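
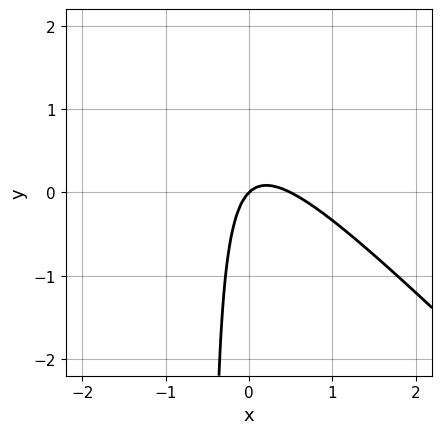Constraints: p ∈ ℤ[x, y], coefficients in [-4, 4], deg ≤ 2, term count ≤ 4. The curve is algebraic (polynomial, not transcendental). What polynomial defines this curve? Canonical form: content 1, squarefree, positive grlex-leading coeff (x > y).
2*x^2 + 2*x*y - x + y

Degree: no degree-1 curve has this shape, so deg p = 2.
Against the integer gridlines: it meets the x-axis at x = 0 (among the integer gridlines); it crosses the y-axis at the gridline y = 0.
These observations pin down the coefficients.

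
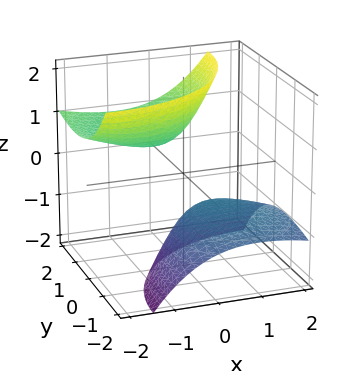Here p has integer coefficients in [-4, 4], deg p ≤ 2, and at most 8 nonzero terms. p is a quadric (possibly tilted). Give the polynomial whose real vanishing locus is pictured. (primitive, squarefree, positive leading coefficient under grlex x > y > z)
1. I count 2 distinct pieces. Treating them together as one polynomial.
2. The degree is 2 — no degree-1 surface has this shape.
3. Observable constraints: no y-intercept at any integer in the box; the surface avoids every integer x-axis point in the box; among the integer gridlines, it crosses the z-axis at z ∈ {-1, 1}.
4. These observations pin down the coefficients.

x^2 + 2*x*z + y^2 - 2*y*z - z^2 + 1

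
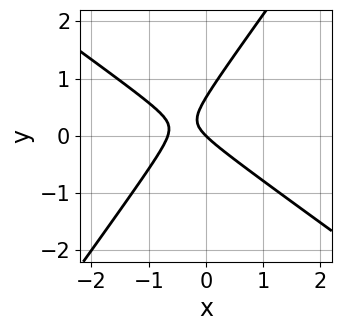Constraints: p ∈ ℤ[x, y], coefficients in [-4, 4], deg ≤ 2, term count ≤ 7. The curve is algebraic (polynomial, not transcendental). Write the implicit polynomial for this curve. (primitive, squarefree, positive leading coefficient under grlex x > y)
3*x^2 + 2*x*y - 3*y^2 + 2*x + 2*y

(a) deg p = 2. The shape is more complex than any degree-1 curve.
(b) From the axis intercepts and sections: one x-axis crossing is at x = 0; one y-axis crossing is at y = 0.
(c) Together with the visible shape, these determine p as stated.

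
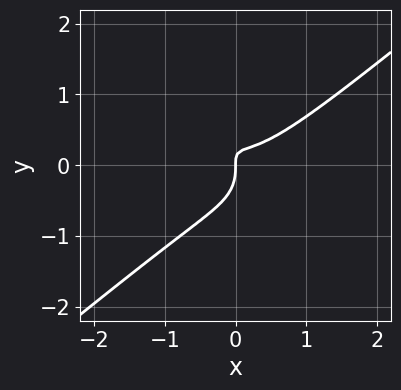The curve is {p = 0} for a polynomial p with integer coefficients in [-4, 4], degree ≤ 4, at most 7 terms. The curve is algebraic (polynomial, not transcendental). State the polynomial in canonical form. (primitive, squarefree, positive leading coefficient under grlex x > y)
1. deg p = 3.
2. Reading off the gridlines: it crosses the x-axis at the gridline x = 0; it meets the y-axis at y = 0 (among the integer gridlines).
3. Solving for integer coefficients yields p as stated.

3*x^3 - 2*x*y^2 - 3*y^3 - 3*x*y + x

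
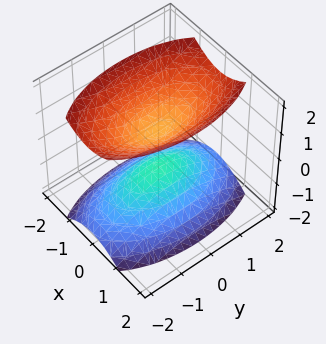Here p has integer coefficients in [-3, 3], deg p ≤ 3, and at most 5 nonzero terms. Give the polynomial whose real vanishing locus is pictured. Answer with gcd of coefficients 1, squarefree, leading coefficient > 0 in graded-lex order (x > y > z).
3*x^2 + y^2 - 2*z^2 + 1

1. I count 2 distinct pieces. Treating them together as one polynomial.
2. The degree is 2 — two sheets facing apart; a quadric.
3. Symmetries: mirror symmetry x ↦ −x ⇒ only even powers of x; mirror symmetry y ↦ −y ⇒ only even powers of y; it's symmetric under z → −z, forcing even powers of z.
4. Checking where it meets the axes: the surface avoids every integer x-axis point in the box; it misses every integer gridline on the y-axis.
5. The integer polynomial consistent with all of this is the stated p.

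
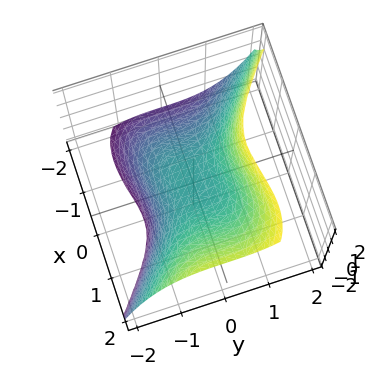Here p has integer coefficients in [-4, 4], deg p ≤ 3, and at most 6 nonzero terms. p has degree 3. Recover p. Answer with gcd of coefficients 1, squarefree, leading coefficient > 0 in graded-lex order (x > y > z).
2*x^3 - 2*x^2*z + 3*y^3 - 2*z

Degree: no degree-2 surface has this shape, so deg p = 3.
From the axis intercepts and sections: it meets the x-axis at x = 0 (among the integer gridlines); one z-axis crossing is at z = 0; one y-axis crossing is at y = 0.
Putting this together gives p.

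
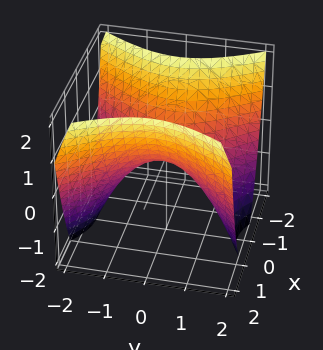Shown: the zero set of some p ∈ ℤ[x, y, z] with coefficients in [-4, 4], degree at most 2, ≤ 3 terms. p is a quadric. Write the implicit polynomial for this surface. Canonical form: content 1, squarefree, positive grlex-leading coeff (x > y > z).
First, deg p = 2.
Then, symmetries: the y ↦ −y reflection is a symmetry, so y appears only in even powers; the x ↦ −x reflection is a symmetry, so x appears only in even powers.
Then, against the integer gridlines: it meets the z-axis at z = 0 (among the integer gridlines); it meets the x-axis at x = 0 (among the integer gridlines); one y-axis crossing is at y = 0.
Finally, solving for integer coefficients yields p as stated.

3*x^2 - 2*y^2 - 3*z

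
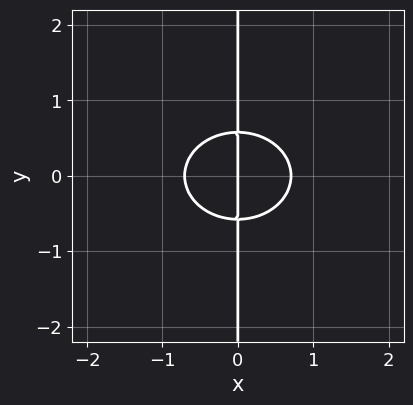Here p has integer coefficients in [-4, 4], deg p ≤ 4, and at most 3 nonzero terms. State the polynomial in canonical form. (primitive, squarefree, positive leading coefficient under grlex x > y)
Degree: a generic line meets the curve in up to 3 points, so deg p = 3.
Symmetries: it's symmetric under y → −y, forcing even powers of y.
From the visible intercepts: every point of the y-axis in the box is on the curve; one x-axis crossing is at x = 0.
Matching integer coefficients to the picture gives p.

2*x^3 + 3*x*y^2 - x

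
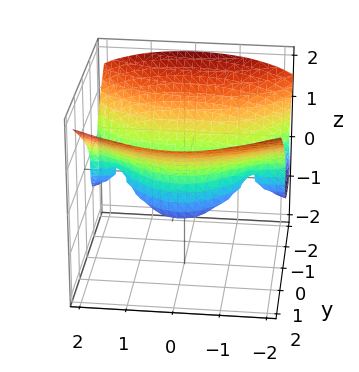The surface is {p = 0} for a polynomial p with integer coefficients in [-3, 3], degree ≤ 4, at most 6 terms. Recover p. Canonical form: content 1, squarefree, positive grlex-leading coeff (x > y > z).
deg p = 3.
Against the integer gridlines: among the integer gridlines, it crosses the y-axis at y ∈ {0, 1}; the visible x-axis segment lies entirely on the surface; it crosses the z-axis at the gridline z = 0.
Putting this together gives p.

x^2*y + y^2*z - 3*z^3 + 2*y^2 - 2*y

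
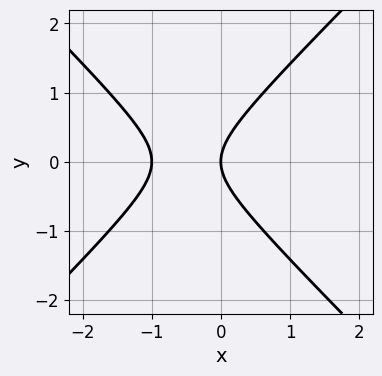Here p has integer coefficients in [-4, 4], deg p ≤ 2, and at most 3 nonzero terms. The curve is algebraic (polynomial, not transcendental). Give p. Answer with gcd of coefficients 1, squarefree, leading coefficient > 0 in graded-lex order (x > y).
x^2 - y^2 + x

First, degree: the shape is more complex than any degree-1 curve, so deg p = 2.
Then, symmetries: the y ↦ −y reflection is a symmetry, so y appears only in even powers.
Then, from the visible intercepts: among the integer gridlines, it crosses the x-axis at x ∈ {-1, 0}; one y-axis crossing is at y = 0.
Finally, these observations pin down the coefficients.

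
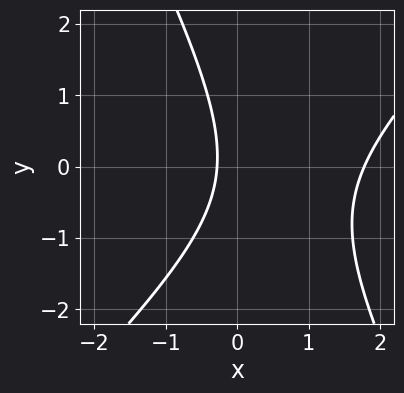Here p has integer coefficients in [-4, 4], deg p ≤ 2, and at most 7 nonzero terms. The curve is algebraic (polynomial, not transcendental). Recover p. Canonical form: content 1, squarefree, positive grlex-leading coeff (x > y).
2*x^2 - x*y - y^2 - 3*x - 1

1. Degree: the shape is more complex than any degree-1 curve, so deg p = 2.
2. Against the integer gridlines: it misses every integer gridline on the y-axis.
3. Assembling these constraints gives the stated polynomial.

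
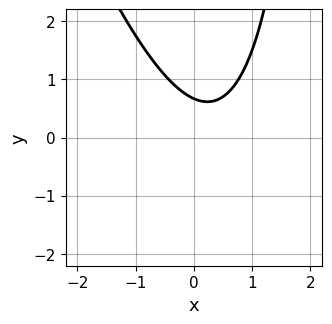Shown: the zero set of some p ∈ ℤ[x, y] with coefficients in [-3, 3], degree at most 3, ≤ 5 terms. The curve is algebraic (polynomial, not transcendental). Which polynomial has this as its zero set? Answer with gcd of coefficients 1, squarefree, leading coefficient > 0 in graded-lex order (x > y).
First, degree: the shape is more complex than any degree-1 curve, so deg p = 2.
Next, from the visible intercepts: no x-intercept at any integer in the box.
Finally, these observations pin down the coefficients.

3*x^2 + x*y - 2*x - 3*y + 2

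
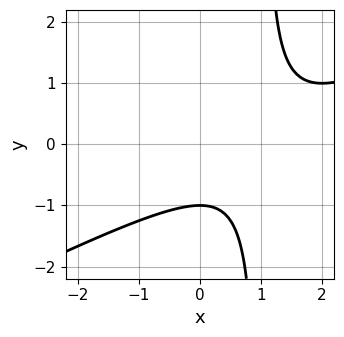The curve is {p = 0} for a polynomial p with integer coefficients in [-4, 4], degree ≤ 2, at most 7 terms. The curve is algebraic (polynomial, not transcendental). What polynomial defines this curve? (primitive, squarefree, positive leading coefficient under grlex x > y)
x^2 - 2*x*y - 2*x + 2*y + 2

First, degree: no degree-1 curve has this shape, so deg p = 2.
Then, reading off the gridlines: one y-axis crossing is at y = -1; the curve avoids every integer x-axis point in the box.
Finally, fitting integer coefficients to these (and the overall shape) gives p.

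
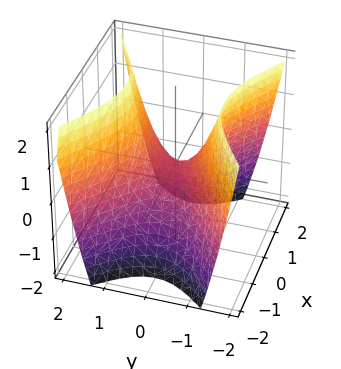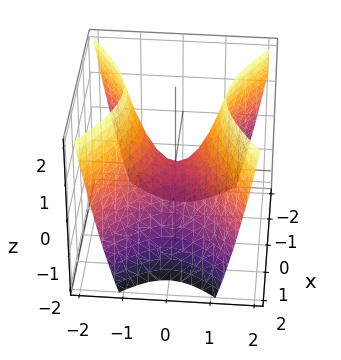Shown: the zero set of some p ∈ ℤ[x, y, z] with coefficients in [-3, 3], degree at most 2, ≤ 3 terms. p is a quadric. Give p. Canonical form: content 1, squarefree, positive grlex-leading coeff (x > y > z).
2*x^2 - 3*y^2 + 2*z

1. The degree is 2 — a hyperbolic paraboloid; a quadric.
2. Symmetries: mirror symmetry y ↦ −y ⇒ only even powers of y; it's symmetric under x → −x, forcing even powers of x.
3. Against the integer gridlines: one y-axis crossing is at y = 0; it crosses the x-axis at the gridline x = 0; it meets the z-axis at z = 0 (among the integer gridlines).
4. Putting this together gives p.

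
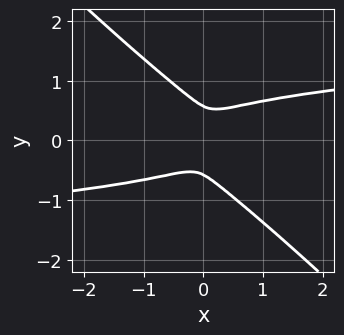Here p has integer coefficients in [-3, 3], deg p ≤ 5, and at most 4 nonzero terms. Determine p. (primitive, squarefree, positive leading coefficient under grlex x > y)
Degree: a generic line meets the curve in up to 4 points, so deg p = 4.
Putting this together gives p.

3*x*y^3 + 3*y^4 - x^2 - y^2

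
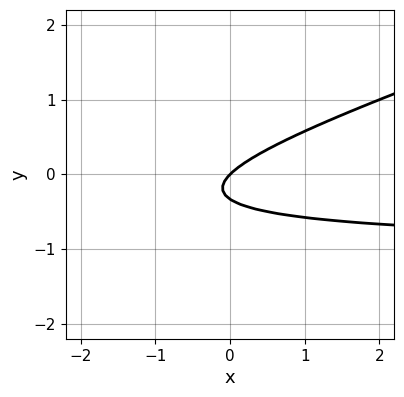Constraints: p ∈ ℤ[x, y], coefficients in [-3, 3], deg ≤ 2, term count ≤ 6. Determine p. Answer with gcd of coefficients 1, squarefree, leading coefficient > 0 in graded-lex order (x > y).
x*y - 3*y^2 + x - y

(a) deg p = 2.
(b) Reading off the gridlines: one y-axis crossing is at y = 0; it meets the x-axis at x = 0 (among the integer gridlines).
(c) Matching integer coefficients to the picture gives p.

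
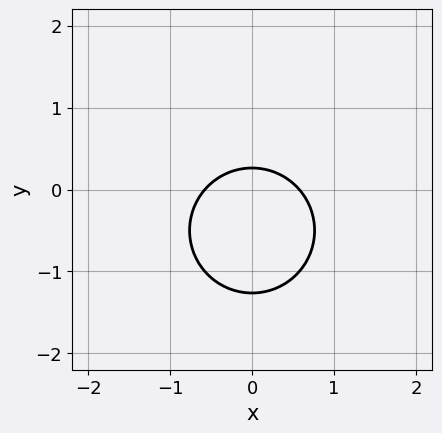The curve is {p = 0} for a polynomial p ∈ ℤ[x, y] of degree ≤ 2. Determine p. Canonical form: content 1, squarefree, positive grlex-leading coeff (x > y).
1. Degree: no degree-1 curve has this shape, so deg p = 2.
2. Symmetries: the x ↦ −x reflection is a symmetry, so x appears only in even powers.
3. Matching integer coefficients to the picture gives p.

3*x^2 + 3*y^2 + 3*y - 1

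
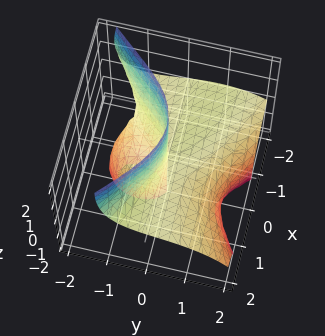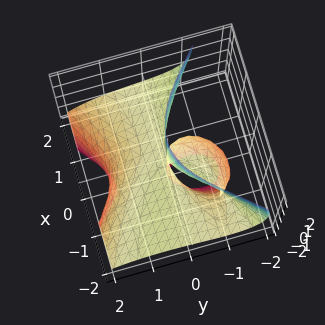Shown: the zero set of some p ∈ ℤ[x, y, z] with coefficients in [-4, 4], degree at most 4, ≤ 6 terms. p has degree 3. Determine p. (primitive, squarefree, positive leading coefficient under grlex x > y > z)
1. The degree is 3 — a generic line meets the surface in up to 3 points.
2. Checking where it meets the axes: the visible x-axis segment lies entirely on the surface; the visible z-axis segment lies entirely on the surface.
3. These observations pin down the coefficients.

2*x^2*z + y^3 + y*z^2 + x*y + 3*y*z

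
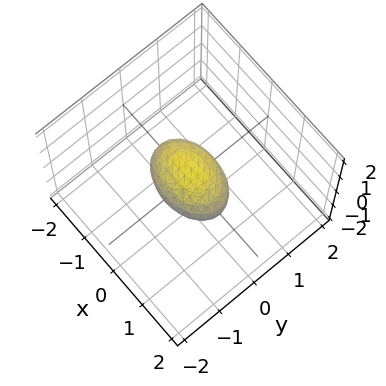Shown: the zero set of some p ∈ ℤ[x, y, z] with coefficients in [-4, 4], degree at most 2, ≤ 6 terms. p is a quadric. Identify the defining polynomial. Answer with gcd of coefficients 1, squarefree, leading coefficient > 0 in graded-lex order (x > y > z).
x^2 + 2*y^2 + 2*z^2 - 1

(a) deg p = 2.
(b) Symmetries: mirror symmetry z ↦ −z ⇒ only even powers of z; the x ↦ −x reflection is a symmetry, so x appears only in even powers; it's symmetric under y → −y, forcing even powers of y.
(c) From the axis intercepts and sections: among the integer gridlines, it crosses the x-axis at x ∈ {-1, 1}.
(d) Solving for integer coefficients yields p as stated.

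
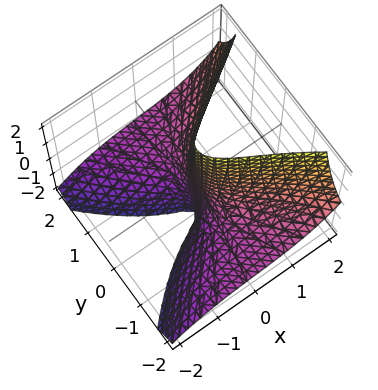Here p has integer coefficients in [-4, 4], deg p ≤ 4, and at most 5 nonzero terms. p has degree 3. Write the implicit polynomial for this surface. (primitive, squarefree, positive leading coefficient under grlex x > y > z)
1. The degree is 3 — the shape is more complex than any degree-2 surface.
2. Against the integer gridlines: the visible z-axis segment lies entirely on the surface; it crosses the y-axis at the gridline y = 0; it crosses the x-axis at the gridline x = 0.
3. Assembling these constraints gives the stated polynomial.

x^3 - 3*y^2*z + x*z - 2*y^2 + 3*x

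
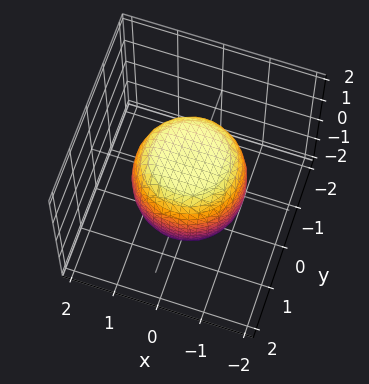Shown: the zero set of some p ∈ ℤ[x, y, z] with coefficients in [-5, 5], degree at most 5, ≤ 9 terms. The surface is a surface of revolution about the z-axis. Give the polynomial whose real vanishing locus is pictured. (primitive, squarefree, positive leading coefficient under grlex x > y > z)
First, the degree is 4 — no degree-3 surface has this shape.
Next, symmetry: the z-axis is an axis of rotation, so x and y enter only as x² + y².
Then, from the visible intercepts: a circular section at z = 0 has radius between 1 and 2.
Finally, fitting integer coefficients to these (and the overall shape) gives p.

2*x^4 + 4*x^2*y^2 + 2*y^4 - x^2 - y^2 + 2*z^2 - 3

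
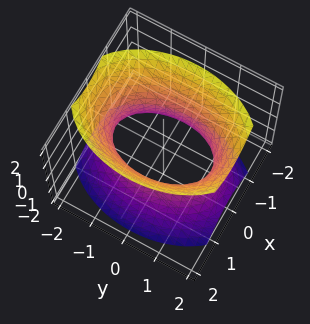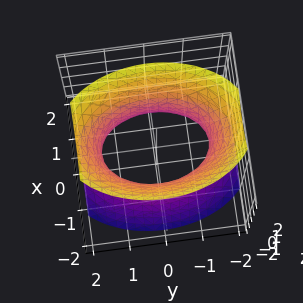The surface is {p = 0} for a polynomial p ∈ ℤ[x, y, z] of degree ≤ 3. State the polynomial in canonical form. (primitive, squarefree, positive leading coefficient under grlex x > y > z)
(a) The degree is 2 — one connected sheet with a waist; a quadric.
(b) Symmetries: the x ↦ −x reflection is a symmetry, so x appears only in even powers; it's symmetric under y → −y, forcing even powers of y; it's symmetric under z → −z, forcing even powers of z.
(c) Checking where it meets the axes: among the integer gridlines, it crosses the x-axis at x ∈ {-1, 1}; it misses every integer gridline on the z-axis.
(d) Fitting integer coefficients to these (and the overall shape) gives p.

2*x^2 + y^2 - z^2 - 2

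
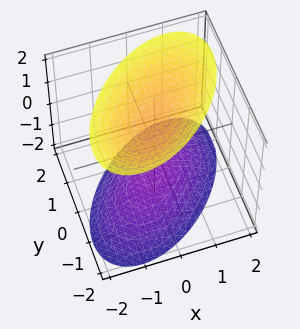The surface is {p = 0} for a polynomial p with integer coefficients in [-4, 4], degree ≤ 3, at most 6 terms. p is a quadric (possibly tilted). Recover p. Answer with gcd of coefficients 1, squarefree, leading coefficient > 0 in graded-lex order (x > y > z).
2*x^2 - 2*x*y + 2*y^2 - 2*z^2 + 3

The picture has 2 separate pieces. Treating them together as one polynomial.
deg p = 2. The shape is more complex than any degree-1 surface.
From the visible intercepts: it misses every integer gridline on the x-axis; it misses every integer gridline on the y-axis.
Putting this together gives p.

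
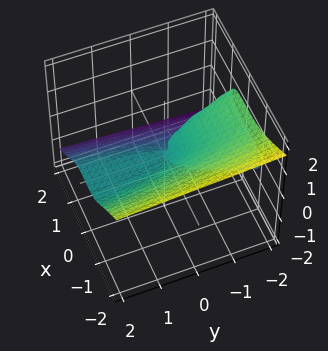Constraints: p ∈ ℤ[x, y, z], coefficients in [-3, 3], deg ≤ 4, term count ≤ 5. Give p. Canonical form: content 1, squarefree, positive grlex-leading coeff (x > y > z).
x^3 + 3*z^3 + y*z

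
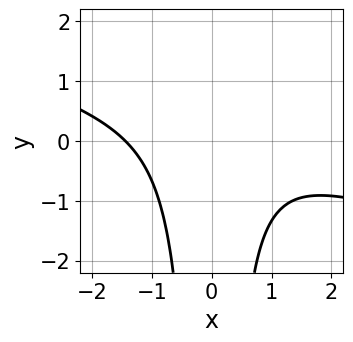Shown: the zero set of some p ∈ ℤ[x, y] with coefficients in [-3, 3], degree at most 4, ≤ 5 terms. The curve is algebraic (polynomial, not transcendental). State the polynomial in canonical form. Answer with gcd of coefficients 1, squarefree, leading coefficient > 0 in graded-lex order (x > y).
1. deg p = 3. A generic line meets the curve in up to 3 points.
2. From the axis intercepts and sections: no y-intercept at any integer in the box.
3. Together with the visible shape, these determine p as stated.

x^3 + 3*x^2*y + 3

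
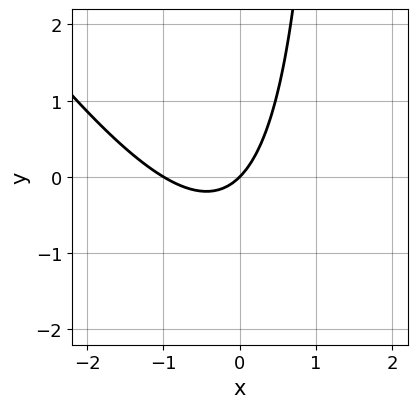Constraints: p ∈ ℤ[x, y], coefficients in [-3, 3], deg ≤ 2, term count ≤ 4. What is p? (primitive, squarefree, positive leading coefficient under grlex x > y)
3*x^2 + 2*x*y + 3*x - 3*y

The degree is 2 — a generic line meets the curve in up to 2 points.
From the axis intercepts and sections: the x-axis gridline crossings are at x ∈ {-1, 0}; it meets the y-axis at y = 0 (among the integer gridlines).
Assembling these constraints gives the stated polynomial.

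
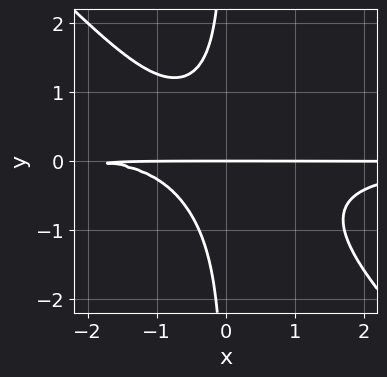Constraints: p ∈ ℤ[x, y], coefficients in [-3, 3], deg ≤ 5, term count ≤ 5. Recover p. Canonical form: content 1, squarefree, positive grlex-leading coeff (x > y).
3*x^2*y^2 + 3*x*y^3 + x*y + 2*y

First, the degree is 4 — no degree-3 curve has this shape.
Next, checking where it meets the axes: every point of the x-axis in the box is on the curve; it crosses the y-axis at the gridline y = 0.
Finally, matching integer coefficients to the picture gives p.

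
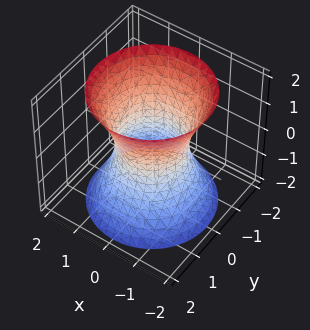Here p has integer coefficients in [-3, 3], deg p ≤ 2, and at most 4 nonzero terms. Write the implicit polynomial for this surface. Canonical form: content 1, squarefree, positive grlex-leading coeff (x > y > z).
1. deg p = 2.
2. Symmetries: mirror symmetry z ↦ −z ⇒ only even powers of z; every cross-section ⟂ z is a circle, so x, y appear only via x² + y².
3. Reading off the gridlines: the x-axis gridline crossings are at x ∈ {-1, 1}; no z-intercept at any integer in the box; a circular section at z = 0 has radius exactly 1; the y-axis gridline crossings are at y ∈ {-1, 1}.
4. The integer polynomial consistent with all of this is the stated p.

2*x^2 + 2*y^2 - z^2 - 2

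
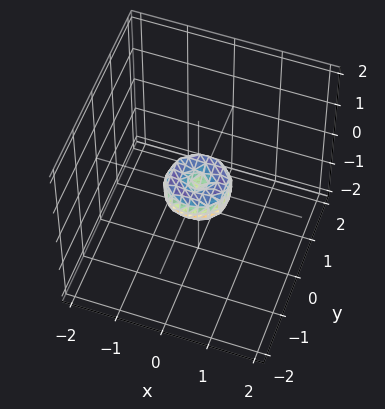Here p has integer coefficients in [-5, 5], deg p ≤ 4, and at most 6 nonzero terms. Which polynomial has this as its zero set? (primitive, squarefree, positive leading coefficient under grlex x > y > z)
2*x^4 + 4*x^2*y^2 + 2*y^4 - x^2 - y^2 + z^2

(a) The degree is 4 — a generic line meets the surface in up to 4 points.
(b) Symmetries: rotational symmetry about the z-axis ⇒ p depends on x, y only through x² + y².
(c) Reading off the gridlines: it meets the x-axis at x = 0 (among the integer gridlines); a circular section at z = 0 has radius between 0 and 1.
(d) Fitting integer coefficients to these (and the overall shape) gives p.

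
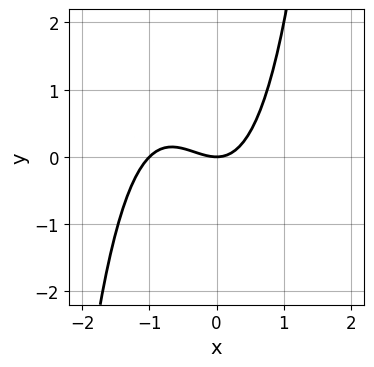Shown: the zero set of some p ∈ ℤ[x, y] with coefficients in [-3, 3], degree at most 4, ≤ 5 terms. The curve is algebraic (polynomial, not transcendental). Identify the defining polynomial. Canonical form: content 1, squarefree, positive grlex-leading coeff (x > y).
x^3 + x^2 - y

First, degree: a generic line meets the curve in up to 3 points, so deg p = 3.
Next, observable constraints: the x-axis gridline crossings are at x ∈ {-1, 0}; it meets the y-axis at y = 0 (among the integer gridlines).
Finally, together with the visible shape, these determine p as stated.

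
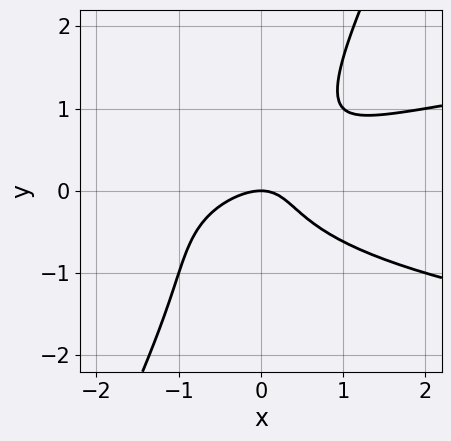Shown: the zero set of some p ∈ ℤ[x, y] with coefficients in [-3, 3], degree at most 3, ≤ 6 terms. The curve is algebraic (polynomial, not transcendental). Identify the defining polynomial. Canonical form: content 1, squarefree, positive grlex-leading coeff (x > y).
2*x*y^2 - y^3 - x^2 + x*y - y

1. The degree is 3 — the shape is more complex than any degree-2 curve.
2. From the visible intercepts: one y-axis crossing is at y = 0; one x-axis crossing is at x = 0.
3. Assembling these constraints gives the stated polynomial.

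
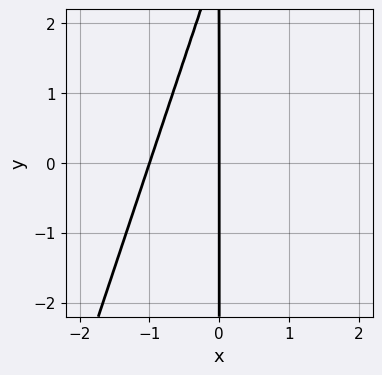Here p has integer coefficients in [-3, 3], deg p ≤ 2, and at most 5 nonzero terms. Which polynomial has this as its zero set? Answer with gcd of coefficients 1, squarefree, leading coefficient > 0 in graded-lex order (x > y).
3*x^2 - x*y + 3*x

First, the degree is 2 — no degree-1 curve has this shape.
Next, checking where it meets the axes: among the integer gridlines, it crosses the x-axis at x ∈ {-1, 0}; every point of the y-axis in the box is on the curve.
Finally, these observations pin down the coefficients.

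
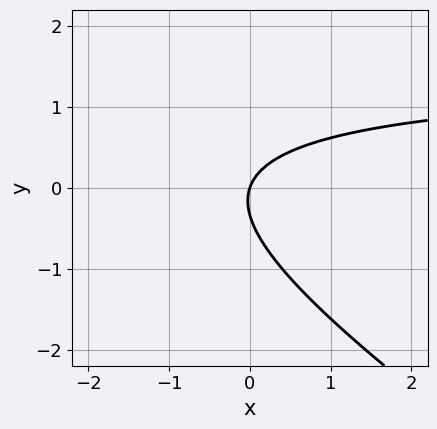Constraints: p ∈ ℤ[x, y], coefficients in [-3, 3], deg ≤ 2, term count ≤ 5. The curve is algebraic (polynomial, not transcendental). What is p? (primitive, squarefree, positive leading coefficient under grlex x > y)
2*x*y + 3*y^2 - 3*x + y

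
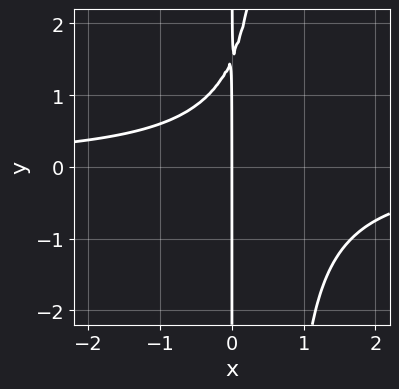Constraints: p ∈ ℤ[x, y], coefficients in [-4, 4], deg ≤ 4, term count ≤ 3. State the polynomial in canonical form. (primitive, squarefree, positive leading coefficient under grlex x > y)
3*x^2*y - 2*x*y + 3*x

Degree: the shape is more complex than any degree-2 curve, so deg p = 3.
Reading off the gridlines: every point of the y-axis in the box is on the curve; it crosses the x-axis at the gridline x = 0.
Solving for integer coefficients yields p as stated.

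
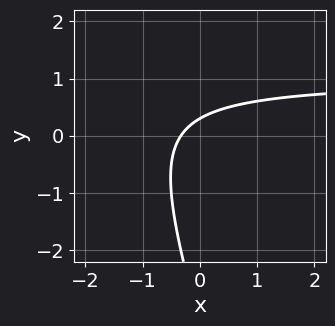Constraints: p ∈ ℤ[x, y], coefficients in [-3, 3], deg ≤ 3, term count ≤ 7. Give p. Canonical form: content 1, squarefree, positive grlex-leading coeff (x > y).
First, degree: a generic line meets the curve in up to 2 points, so deg p = 2.
Finally, solving for integer coefficients yields p as stated.

3*x*y + y^2 - 3*x + 3*y - 1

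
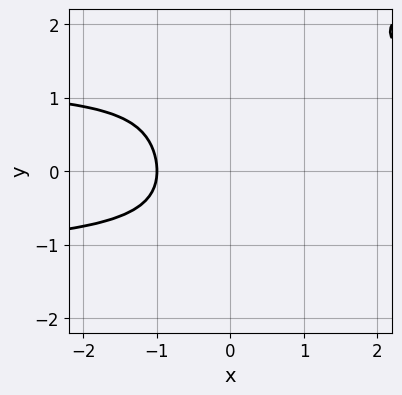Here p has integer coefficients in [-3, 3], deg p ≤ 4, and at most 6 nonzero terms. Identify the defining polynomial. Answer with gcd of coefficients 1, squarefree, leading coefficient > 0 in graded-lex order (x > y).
deg p = 4. No degree-3 curve has this shape.
Observable constraints: it misses every integer gridline on the y-axis; one x-axis crossing is at x = -1.
Together with the visible shape, these determine p as stated.

y^4 - 2*x*y^2 - y^3 + 3*x + 3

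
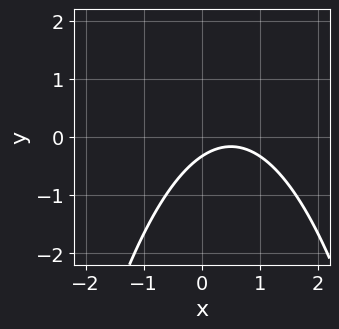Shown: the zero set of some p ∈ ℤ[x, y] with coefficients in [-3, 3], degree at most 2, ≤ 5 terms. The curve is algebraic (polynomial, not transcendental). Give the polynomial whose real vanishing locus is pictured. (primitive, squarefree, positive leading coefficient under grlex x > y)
1. The degree is 2 — no degree-1 curve has this shape.
2. Checking where it meets the axes: it misses every integer gridline on the x-axis.
3. Putting this together gives p.

2*x^2 - 2*x + 3*y + 1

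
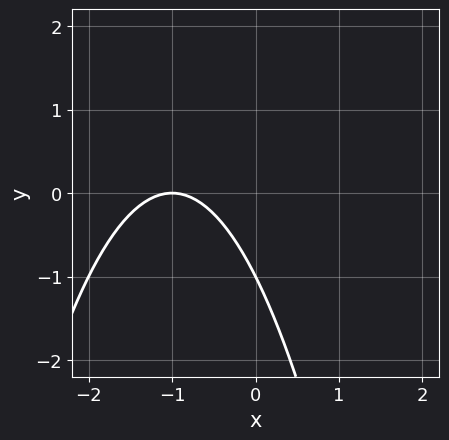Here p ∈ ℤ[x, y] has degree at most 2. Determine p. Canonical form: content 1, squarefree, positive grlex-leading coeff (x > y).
(a) Degree: the shape is more complex than any degree-1 curve, so deg p = 2.
(b) Reading off the gridlines: it crosses the x-axis at the gridline x = -1; it crosses the y-axis at the gridline y = -1.
(c) Fitting integer coefficients to these (and the overall shape) gives p.

x^2 + 2*x + y + 1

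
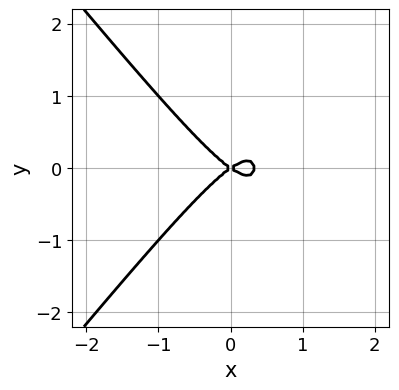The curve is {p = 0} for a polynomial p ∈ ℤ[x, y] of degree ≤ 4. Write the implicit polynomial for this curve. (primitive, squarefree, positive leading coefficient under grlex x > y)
First, degree: the shape is more complex than any degree-2 curve, so deg p = 3.
Then, symmetries: mirror symmetry y ↦ −y ⇒ only even powers of y.
Then, checking where it meets the axes: it crosses the y-axis at the gridline y = 0; it crosses the x-axis at the gridline x = 0.
Finally, assembling these constraints gives the stated polynomial.

3*x^3 - 2*x*y^2 - x^2 + 2*y^2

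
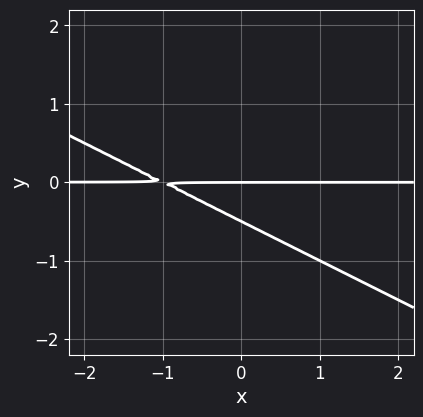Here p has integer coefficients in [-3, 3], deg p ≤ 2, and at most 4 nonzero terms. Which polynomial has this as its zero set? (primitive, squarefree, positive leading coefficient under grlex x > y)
x*y + 2*y^2 + y

Degree: a generic line meets the curve in up to 2 points, so deg p = 2.
From the axis intercepts and sections: every point of the x-axis in the box is on the curve; it meets the y-axis at y = 0 (among the integer gridlines).
Putting this together gives p.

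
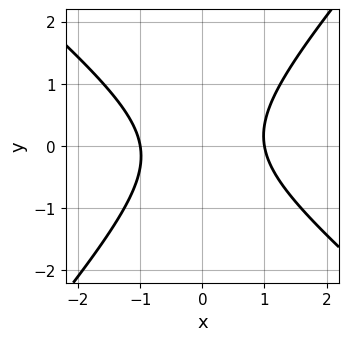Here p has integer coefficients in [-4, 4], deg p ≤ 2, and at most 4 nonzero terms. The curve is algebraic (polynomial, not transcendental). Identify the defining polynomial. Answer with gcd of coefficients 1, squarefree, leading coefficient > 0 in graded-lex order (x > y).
The degree is 2 — a generic line meets the curve in up to 2 points.
From the visible intercepts: the x-axis gridline crossings are at x ∈ {-1, 1}; no y-intercept at any integer in the box.
Fitting integer coefficients to these (and the overall shape) gives p.

3*x^2 + x*y - 3*y^2 - 3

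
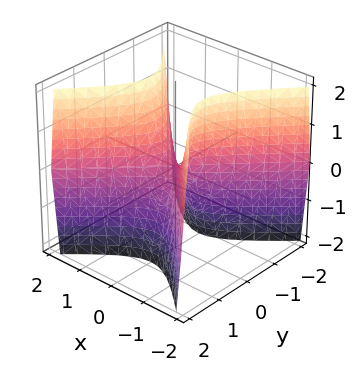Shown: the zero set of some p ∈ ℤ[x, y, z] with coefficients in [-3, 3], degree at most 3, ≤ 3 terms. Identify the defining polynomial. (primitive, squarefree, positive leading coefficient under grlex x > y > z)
3*x^2 - 3*y^2 - z

1. The degree is 2 — a hyperbolic paraboloid; a quadric.
2. Symmetries: it's symmetric under x → −x, forcing even powers of x; the y ↦ −y reflection is a symmetry, so y appears only in even powers.
3. Reading off the gridlines: one x-axis crossing is at x = 0; it meets the y-axis at y = 0 (among the integer gridlines); it meets the z-axis at z = 0 (among the integer gridlines).
4. Fitting integer coefficients to these (and the overall shape) gives p.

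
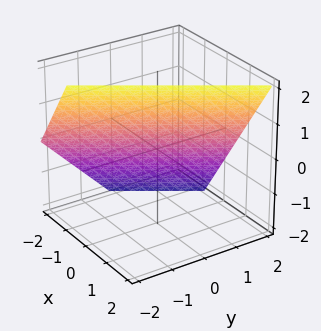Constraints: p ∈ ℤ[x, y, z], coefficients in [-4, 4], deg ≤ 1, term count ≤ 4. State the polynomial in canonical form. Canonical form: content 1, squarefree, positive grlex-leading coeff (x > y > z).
3*x - 2*y - 2*z + 2

1. The degree is 1 — every cross-section is a straight line — this is a plane.
2. Observable constraints: it meets the y-axis at y = 1 (among the integer gridlines); it meets the z-axis at z = 1 (among the integer gridlines).
3. Matching integer coefficients to the picture gives p.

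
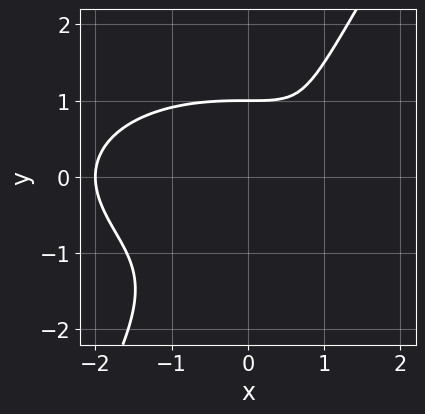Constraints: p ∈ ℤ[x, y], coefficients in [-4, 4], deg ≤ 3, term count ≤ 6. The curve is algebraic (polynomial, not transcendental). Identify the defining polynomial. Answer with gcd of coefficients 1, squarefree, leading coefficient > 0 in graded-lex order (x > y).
x^3 + 3*x*y^2 - 2*y^3 - 3*x + 2

First, the degree is 3 — the shape is more complex than any degree-2 curve.
Next, from the axis intercepts and sections: it crosses the x-axis at the gridline x = -2; it crosses the y-axis at the gridline y = 1.
Finally, together with the visible shape, these determine p as stated.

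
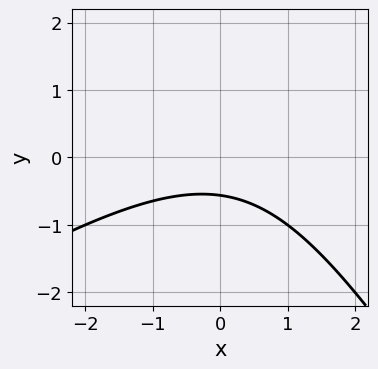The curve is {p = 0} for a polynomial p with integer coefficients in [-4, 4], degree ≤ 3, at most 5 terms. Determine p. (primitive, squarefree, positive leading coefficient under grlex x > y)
First, deg p = 2. The shape is more complex than any degree-1 curve.
Then, reading off the gridlines: no x-intercept at any integer in the box.
Finally, solving for integer coefficients yields p as stated.

x^2 - x*y - y^2 + 3*y + 2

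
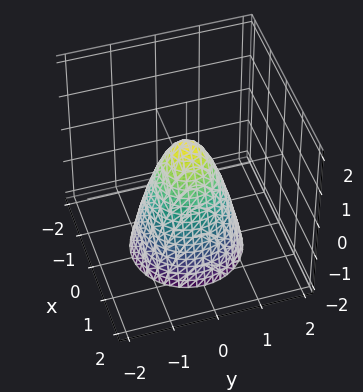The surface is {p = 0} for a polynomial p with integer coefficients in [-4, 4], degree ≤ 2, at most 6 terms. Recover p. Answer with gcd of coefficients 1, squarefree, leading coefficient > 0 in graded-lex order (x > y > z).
1. Degree: the shape is more complex than any degree-1 surface, so deg p = 2.
2. Symmetries: rotational symmetry about the z-axis ⇒ p depends on x, y only through x² + y².
3. From the axis intercepts and sections: it meets the z-axis at z = 1 (among the integer gridlines); a circular section at z = -2 has radius between 1 and 2.
4. These observations pin down the coefficients.

2*x^2 + 2*y^2 + z - 1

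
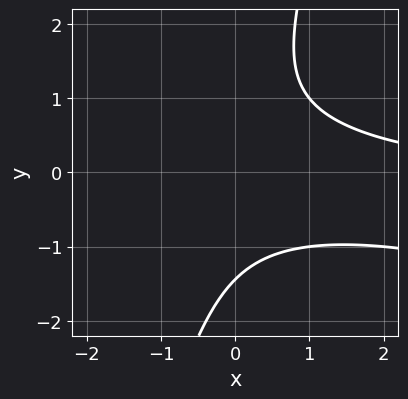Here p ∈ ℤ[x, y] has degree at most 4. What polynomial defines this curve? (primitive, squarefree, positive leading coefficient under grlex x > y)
x^2*y + 3*x*y^2 - y^3 - 3

1. deg p = 3. No degree-2 curve has this shape.
2. Observable constraints: it misses every integer gridline on the x-axis.
3. Fitting integer coefficients to these (and the overall shape) gives p.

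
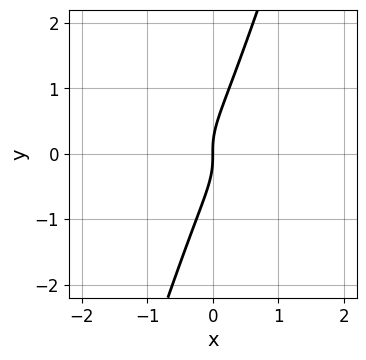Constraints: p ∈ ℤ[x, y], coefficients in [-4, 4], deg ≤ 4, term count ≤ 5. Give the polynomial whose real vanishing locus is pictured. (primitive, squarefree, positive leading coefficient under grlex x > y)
3*x*y^2 - y^3 + x

1. The degree is 3 — the shape is more complex than any degree-2 curve.
2. Reading off the gridlines: it crosses the x-axis at the gridline x = 0; it meets the y-axis at y = 0 (among the integer gridlines).
3. Putting this together gives p.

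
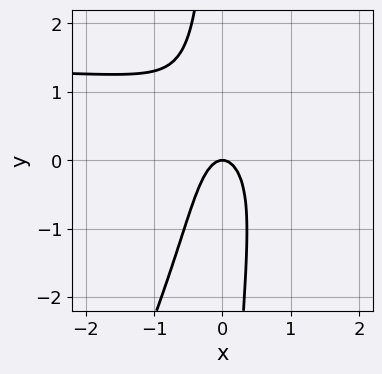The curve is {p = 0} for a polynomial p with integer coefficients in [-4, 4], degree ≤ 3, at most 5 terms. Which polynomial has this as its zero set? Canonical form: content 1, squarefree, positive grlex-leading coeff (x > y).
2*x^2*y - x*y^2 - 3*x^2 - y

Degree: no degree-2 curve has this shape, so deg p = 3.
From the axis intercepts and sections: one y-axis crossing is at y = 0; it meets the x-axis at x = 0 (among the integer gridlines).
Solving for integer coefficients yields p as stated.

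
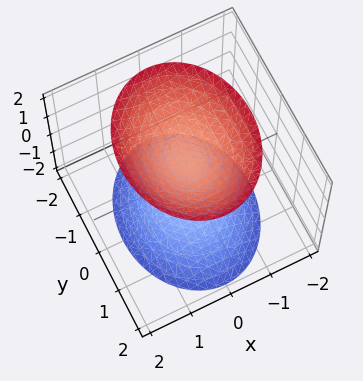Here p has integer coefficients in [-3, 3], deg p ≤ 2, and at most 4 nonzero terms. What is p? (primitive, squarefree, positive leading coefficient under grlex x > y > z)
3*x^2 + 2*y^2 - 2*z^2 + 2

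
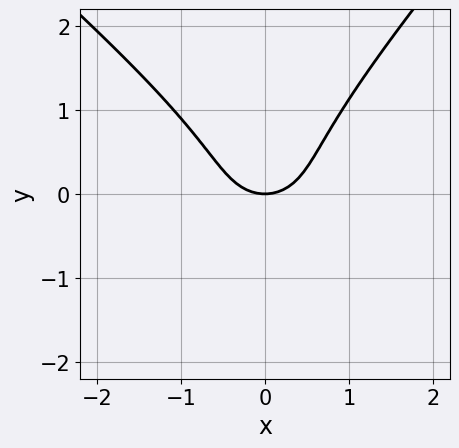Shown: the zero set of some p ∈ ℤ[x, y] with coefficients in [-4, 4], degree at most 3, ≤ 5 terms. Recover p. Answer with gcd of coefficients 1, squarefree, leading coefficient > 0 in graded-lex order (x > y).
Degree: no degree-2 curve has this shape, so deg p = 3.
Observable constraints: it meets the y-axis at y = 0 (among the integer gridlines); it crosses the x-axis at the gridline x = 0.
The integer polynomial consistent with all of this is the stated p.

3*x^2*y + x*y^2 - 3*y^3 + 3*x^2 - 3*y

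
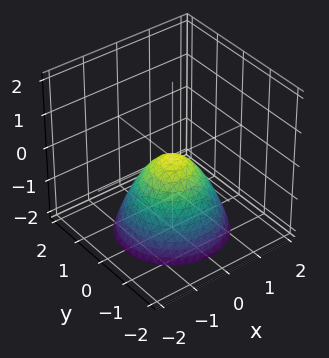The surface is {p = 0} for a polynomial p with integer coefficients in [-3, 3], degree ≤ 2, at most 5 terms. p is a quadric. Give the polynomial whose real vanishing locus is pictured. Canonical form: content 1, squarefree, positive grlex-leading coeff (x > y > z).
1. The degree is 2 — a paraboloid; a quadric.
2. Symmetries: rotational symmetry about the z-axis ⇒ p depends on x, y only through x² + y².
3. From the visible intercepts: one x-axis crossing is at x = 0; a circular section at z = -1 has radius exactly 1; it meets the y-axis at y = 0 (among the integer gridlines).
4. These observations pin down the coefficients.

x^2 + y^2 + z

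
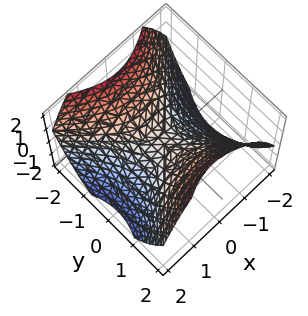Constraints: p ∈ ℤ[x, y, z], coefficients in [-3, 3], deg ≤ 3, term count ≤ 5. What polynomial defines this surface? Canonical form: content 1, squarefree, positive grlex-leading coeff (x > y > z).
2*x^2 - 2*y^2 + 3*z

The degree is 2 — a saddle surface; a quadric.
Symmetries: it's symmetric under y → −y, forcing even powers of y; the x ↦ −x reflection is a symmetry, so x appears only in even powers.
Against the integer gridlines: it meets the y-axis at y = 0 (among the integer gridlines); it meets the x-axis at x = 0 (among the integer gridlines); it meets the z-axis at z = 0 (among the integer gridlines).
Assembling these constraints gives the stated polynomial.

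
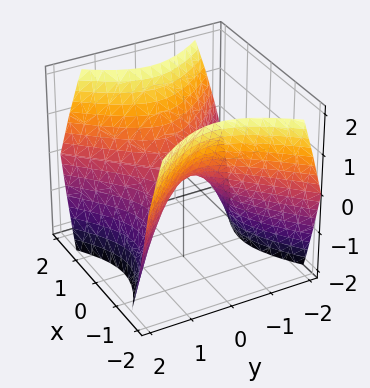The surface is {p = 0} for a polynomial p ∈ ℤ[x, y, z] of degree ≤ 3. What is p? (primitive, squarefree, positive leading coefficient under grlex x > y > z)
x^2 - y^2 - z

First, degree: a hyperbolic paraboloid; a quadric, so deg p = 2.
Then, symmetries: it's symmetric under y → −y, forcing even powers of y; mirror symmetry x ↦ −x ⇒ only even powers of x.
Then, observable constraints: it meets the y-axis at y = 0 (among the integer gridlines); it crosses the z-axis at the gridline z = 0; it meets the x-axis at x = 0 (among the integer gridlines).
Finally, assembling these constraints gives the stated polynomial.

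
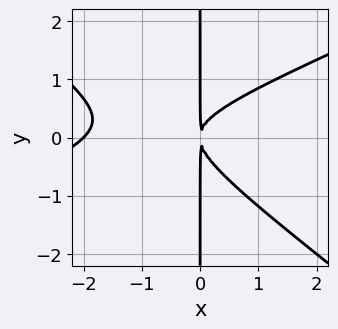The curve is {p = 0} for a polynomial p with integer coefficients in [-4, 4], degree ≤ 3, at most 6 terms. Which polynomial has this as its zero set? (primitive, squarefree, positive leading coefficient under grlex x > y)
x^3 - x^2*y - 3*x*y^2 + 2*x^2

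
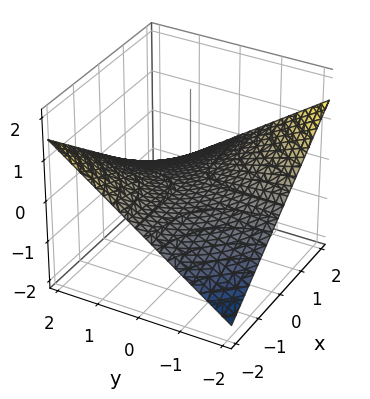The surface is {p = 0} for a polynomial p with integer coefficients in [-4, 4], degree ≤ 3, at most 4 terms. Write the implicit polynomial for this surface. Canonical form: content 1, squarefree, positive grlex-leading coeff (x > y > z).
1. The degree is 2 — a hyperbolic paraboloid; a quadric.
2. Reading off the gridlines: the visible x-axis segment lies entirely on the surface; every point of the y-axis in the box is on the surface; it crosses the z-axis at the gridline z = 0.
3. Assembling these constraints gives the stated polynomial.

x*y + 3*z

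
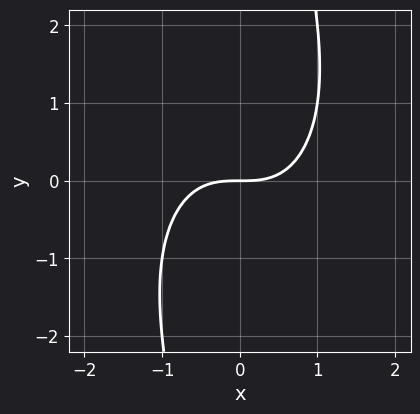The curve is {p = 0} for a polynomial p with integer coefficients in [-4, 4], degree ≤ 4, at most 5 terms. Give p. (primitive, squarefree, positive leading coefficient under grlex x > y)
1. deg p = 3.
2. From the axis intercepts and sections: one y-axis crossing is at y = 0; one x-axis crossing is at x = 0.
3. Putting this together gives p.

2*x^3 + x*y^2 - 3*y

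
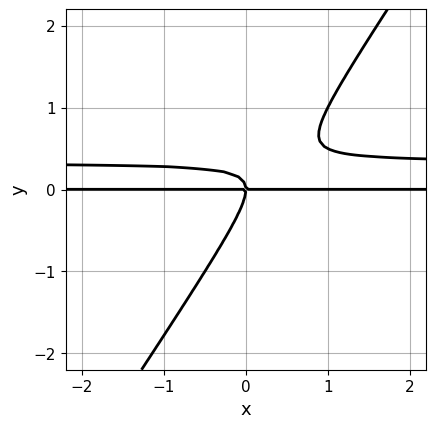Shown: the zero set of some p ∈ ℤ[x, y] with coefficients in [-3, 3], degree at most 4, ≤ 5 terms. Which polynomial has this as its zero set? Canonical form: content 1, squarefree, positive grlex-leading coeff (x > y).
3*x*y^2 - 2*y^3 - x*y

(a) The degree is 3 — the shape is more complex than any degree-2 curve.
(b) Observable constraints: it meets the y-axis at y = 0 (among the integer gridlines); the visible x-axis segment lies entirely on the curve.
(c) These observations pin down the coefficients.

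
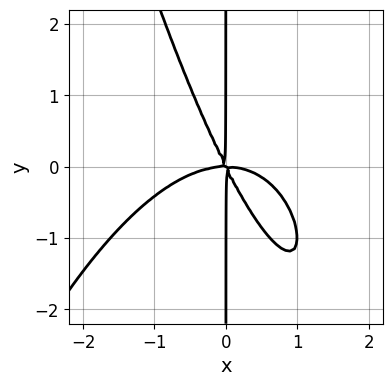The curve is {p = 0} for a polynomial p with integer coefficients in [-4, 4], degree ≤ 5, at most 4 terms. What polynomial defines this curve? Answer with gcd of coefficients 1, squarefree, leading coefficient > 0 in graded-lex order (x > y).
x^4 + 2*x^2*y + x*y^2

1. Degree: no degree-3 curve has this shape, so deg p = 4.
2. Checking where it meets the axes: every point of the y-axis in the box is on the curve.
3. Putting this together gives p.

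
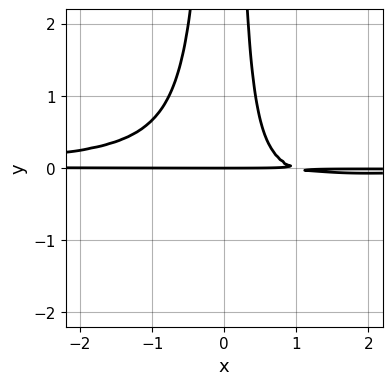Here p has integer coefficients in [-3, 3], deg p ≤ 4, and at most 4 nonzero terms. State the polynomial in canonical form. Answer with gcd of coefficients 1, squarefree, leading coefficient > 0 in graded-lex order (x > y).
3*x^2*y^2 + x*y - y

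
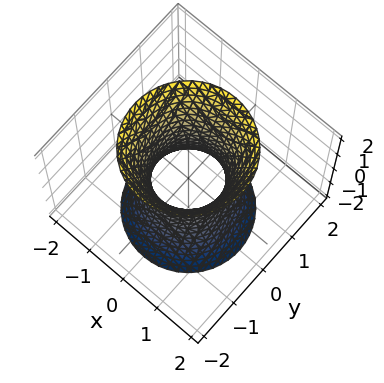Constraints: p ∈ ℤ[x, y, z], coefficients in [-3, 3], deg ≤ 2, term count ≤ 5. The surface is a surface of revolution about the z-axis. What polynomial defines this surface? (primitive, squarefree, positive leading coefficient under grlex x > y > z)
3*x^2 + 3*y^2 - z^2 - 2

(a) Degree: a generic line meets the surface in up to 2 points, so deg p = 2.
(b) Symmetry: the surface is invariant under rotation about z: p = q(x² + y², z).
(c) From the visible intercepts: a circular section at z = 0 has radius between 0 and 1; it misses every integer gridline on the z-axis.
(d) These observations pin down the coefficients.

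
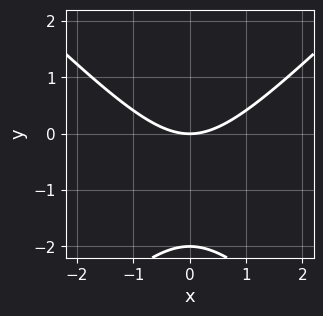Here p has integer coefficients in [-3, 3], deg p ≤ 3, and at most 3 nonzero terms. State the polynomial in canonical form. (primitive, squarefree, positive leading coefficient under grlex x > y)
x^2 - y^2 - 2*y

(a) deg p = 2. A generic line meets the curve in up to 2 points.
(b) Symmetries: it's symmetric under x → −x, forcing even powers of x.
(c) Observable constraints: it crosses the x-axis at the gridline x = 0; among the integer gridlines, it crosses the y-axis at y ∈ {-2, 0}.
(d) Together with the visible shape, these determine p as stated.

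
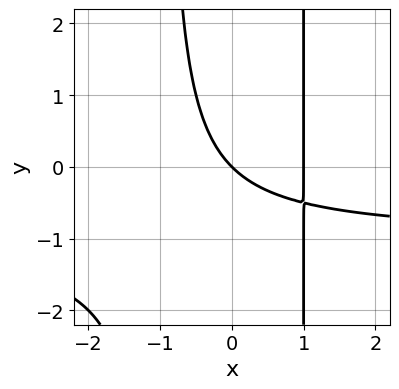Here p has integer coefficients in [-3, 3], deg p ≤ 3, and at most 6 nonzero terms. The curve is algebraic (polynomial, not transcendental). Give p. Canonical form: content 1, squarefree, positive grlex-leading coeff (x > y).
x^2*y + x^2 - x - y

1. The degree is 3 — no degree-2 curve has this shape.
2. From the axis intercepts and sections: one y-axis crossing is at y = 0; among the integer gridlines, it crosses the x-axis at x ∈ {0, 1}.
3. Together with the visible shape, these determine p as stated.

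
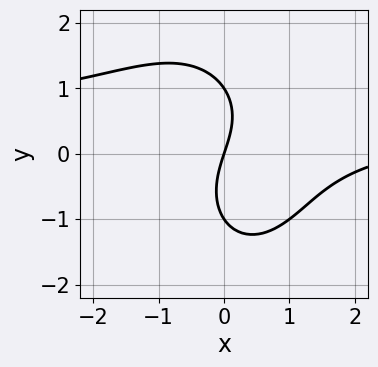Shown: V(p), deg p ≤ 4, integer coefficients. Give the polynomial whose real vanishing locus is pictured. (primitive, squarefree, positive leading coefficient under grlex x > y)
2*x^2*y + y^3 - x^2 + 3*x - y

(a) The degree is 3 — the shape is more complex than any degree-2 curve.
(b) From the visible intercepts: the y-axis gridline crossings are at y ∈ {-1, 0, 1}; it meets the x-axis at x = 0 (among the integer gridlines).
(c) Solving for integer coefficients yields p as stated.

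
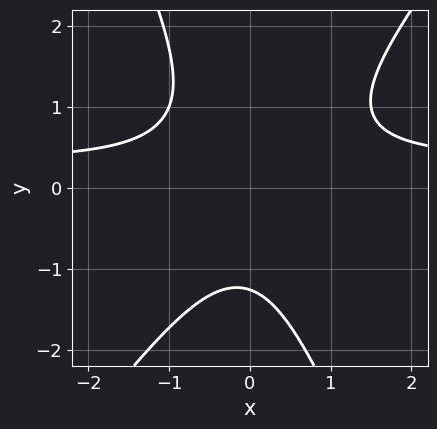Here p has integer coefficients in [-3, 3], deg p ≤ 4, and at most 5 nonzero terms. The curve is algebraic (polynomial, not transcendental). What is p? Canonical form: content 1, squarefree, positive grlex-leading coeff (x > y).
deg p = 3. A generic line meets the curve in up to 3 points.
Against the integer gridlines: the curve avoids every integer x-axis point in the box.
Putting this together gives p.

3*x^2*y - x*y^2 - y^3 - x^2 - 2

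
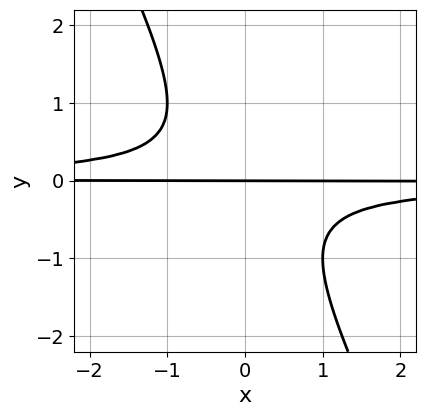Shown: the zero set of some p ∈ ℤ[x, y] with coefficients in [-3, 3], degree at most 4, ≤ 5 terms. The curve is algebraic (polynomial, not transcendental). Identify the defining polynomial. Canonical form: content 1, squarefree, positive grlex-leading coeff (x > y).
2*x*y^2 + y^3 + y

(a) The degree is 3 — no degree-2 curve has this shape.
(b) Reading off the gridlines: the visible x-axis segment lies entirely on the curve; one y-axis crossing is at y = 0.
(c) These observations pin down the coefficients.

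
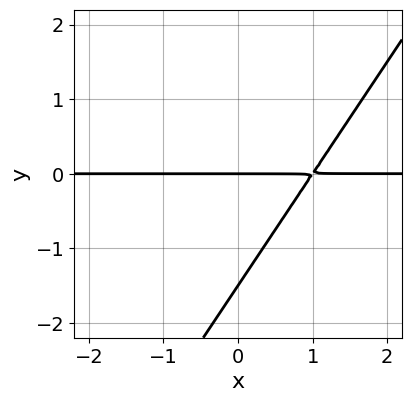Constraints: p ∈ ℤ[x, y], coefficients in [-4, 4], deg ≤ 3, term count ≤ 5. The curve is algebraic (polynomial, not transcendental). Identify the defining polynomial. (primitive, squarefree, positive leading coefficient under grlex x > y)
1. The degree is 2 — no degree-1 curve has this shape.
2. Checking where it meets the axes: it crosses the y-axis at the gridline y = 0; every point of the x-axis in the box is on the curve.
3. Solving for integer coefficients yields p as stated.

3*x*y - 2*y^2 - 3*y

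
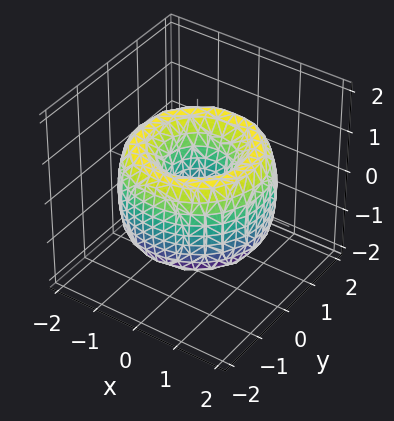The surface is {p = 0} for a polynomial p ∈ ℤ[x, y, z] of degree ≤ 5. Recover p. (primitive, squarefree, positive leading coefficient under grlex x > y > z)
x^4 + 2*x^2*y^2 + y^4 - 3*x^2 - 3*y^2 + z^2 + 1

Degree: the shape is more complex than any degree-3 surface, so deg p = 4.
Symmetry: the surface is invariant under rotation about z: p = q(x² + y², z).
Against the integer gridlines: a circular section at z = 1 has radius exactly 1; it misses every integer gridline on the z-axis.
The integer polynomial consistent with all of this is the stated p.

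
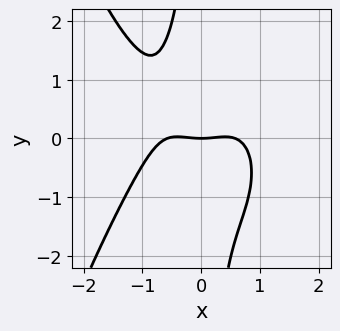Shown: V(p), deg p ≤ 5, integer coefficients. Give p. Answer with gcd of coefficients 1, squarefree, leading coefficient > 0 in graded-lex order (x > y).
deg p = 4. No degree-3 curve has this shape.
Reading off the gridlines: it meets the y-axis at y = 0 (among the integer gridlines); it crosses the x-axis at the gridline x = 0.
Putting this together gives p.

3*x^4 + 3*x*y^2 - x^2 + 3*y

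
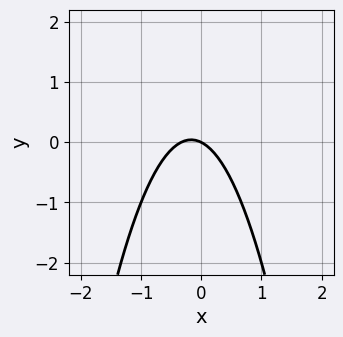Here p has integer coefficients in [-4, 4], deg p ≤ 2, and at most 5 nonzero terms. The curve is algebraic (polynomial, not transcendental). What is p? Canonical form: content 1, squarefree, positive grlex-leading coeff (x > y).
3*x^2 + x + 2*y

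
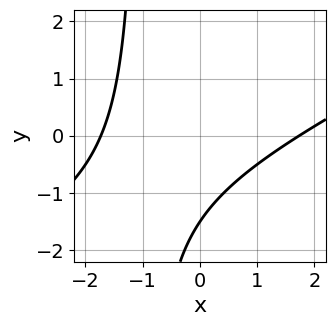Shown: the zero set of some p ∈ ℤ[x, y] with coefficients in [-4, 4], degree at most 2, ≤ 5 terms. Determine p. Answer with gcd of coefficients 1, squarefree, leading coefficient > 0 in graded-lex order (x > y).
x^2 - 2*x*y - 2*y - 3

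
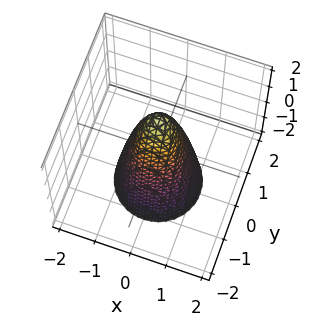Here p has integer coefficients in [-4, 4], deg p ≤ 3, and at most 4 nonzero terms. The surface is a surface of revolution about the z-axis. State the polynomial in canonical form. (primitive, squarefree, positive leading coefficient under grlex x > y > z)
3*x^2 + 3*y^2 + z - 2

1. deg p = 2.
2. Symmetry: every cross-section ⟂ z is a circle, so x, y appear only via x² + y².
3. Observable constraints: a circular section at z = 0 has radius between 0 and 1; it crosses the z-axis at the gridline z = 2.
4. Putting this together gives p.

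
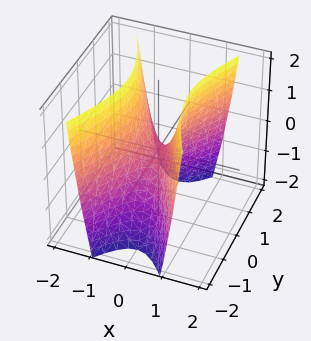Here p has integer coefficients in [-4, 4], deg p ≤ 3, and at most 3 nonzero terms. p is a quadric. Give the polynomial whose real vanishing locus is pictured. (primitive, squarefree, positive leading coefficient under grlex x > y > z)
3*x^2 - y^2 - z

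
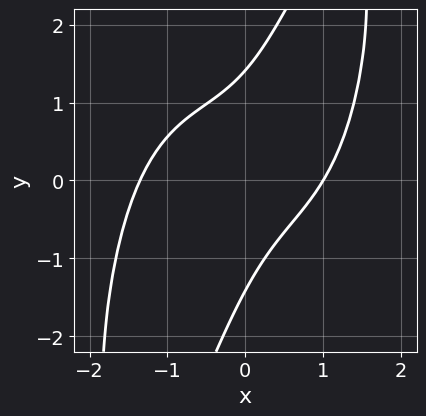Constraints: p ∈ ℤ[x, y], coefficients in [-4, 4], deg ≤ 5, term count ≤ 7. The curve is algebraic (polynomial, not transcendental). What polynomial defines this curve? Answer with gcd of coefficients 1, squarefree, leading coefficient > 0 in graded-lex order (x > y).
The degree is 4 — no degree-3 curve has this shape.
Checking where it meets the axes: it crosses the x-axis at the gridline x = 1.
Assembling these constraints gives the stated polynomial.

x^4 - 3*x*y + y^2 + x - 2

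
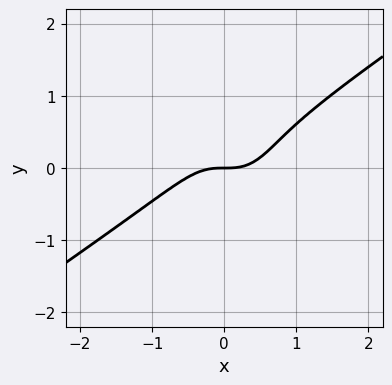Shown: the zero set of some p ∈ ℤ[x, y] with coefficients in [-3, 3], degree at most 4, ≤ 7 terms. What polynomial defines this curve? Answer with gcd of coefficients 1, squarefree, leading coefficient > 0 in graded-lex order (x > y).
1. The degree is 3 — a generic line meets the curve in up to 3 points.
2. Against the integer gridlines: it meets the y-axis at y = 0 (among the integer gridlines); one x-axis crossing is at x = 0.
3. These observations pin down the coefficients.

3*x^3 - 3*x^2*y - 3*y^3 + 2*y^2 - 2*y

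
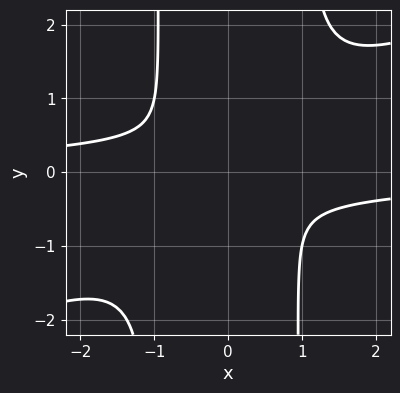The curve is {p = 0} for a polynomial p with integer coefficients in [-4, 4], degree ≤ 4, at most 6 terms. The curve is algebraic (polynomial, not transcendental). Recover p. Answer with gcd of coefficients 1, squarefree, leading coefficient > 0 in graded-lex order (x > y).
1. Degree: no degree-3 curve has this shape, so deg p = 4.
2. Putting this together gives p.

x^3*y - 2*x^2*y^2 + x^2 + 2*y^2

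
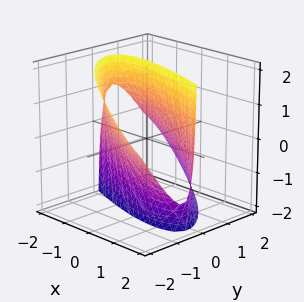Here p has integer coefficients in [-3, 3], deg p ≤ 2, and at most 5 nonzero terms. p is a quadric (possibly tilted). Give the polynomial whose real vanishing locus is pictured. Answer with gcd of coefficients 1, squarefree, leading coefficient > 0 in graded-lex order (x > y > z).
x^2 + 3*x*y + 3*y^2 + 2*y*z - 3

Degree: no degree-1 surface has this shape, so deg p = 2.
Against the integer gridlines: among the integer gridlines, it crosses the y-axis at y ∈ {-1, 1}; it misses every integer gridline on the z-axis.
Solving for integer coefficients yields p as stated.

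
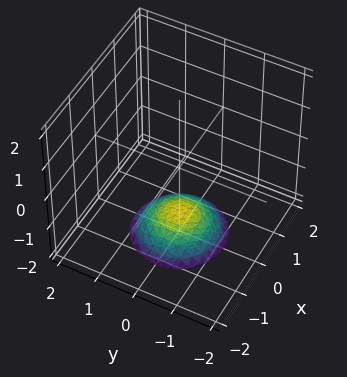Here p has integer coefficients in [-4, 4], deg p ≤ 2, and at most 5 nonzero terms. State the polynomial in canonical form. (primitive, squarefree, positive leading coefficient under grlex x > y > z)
First, deg p = 2. No degree-1 surface has this shape.
Then, symmetries: rotational symmetry about the z-axis ⇒ p depends on x, y only through x² + y².
Next, checking where it meets the axes: no y-intercept at any integer in the box; it misses every integer gridline on the x-axis; a circular section at z = -2 has radius exactly 1.
Finally, fitting integer coefficients to these (and the overall shape) gives p.

x^2 + y^2 + 2*z + 3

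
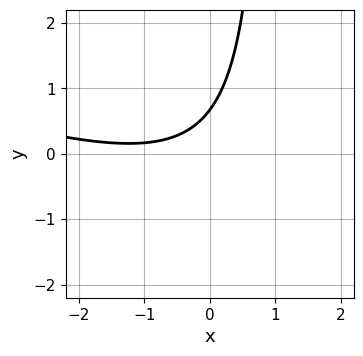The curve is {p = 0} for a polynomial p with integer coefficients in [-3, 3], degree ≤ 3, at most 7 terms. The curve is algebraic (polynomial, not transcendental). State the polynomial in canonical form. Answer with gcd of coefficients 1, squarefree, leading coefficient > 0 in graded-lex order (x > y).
x^2 + 3*x*y + 2*x - 3*y + 2

(a) deg p = 2.
(b) Observable constraints: no x-intercept at any integer in the box.
(c) Assembling these constraints gives the stated polynomial.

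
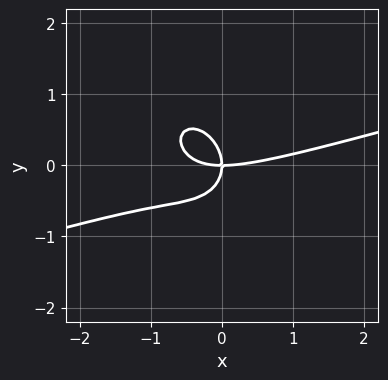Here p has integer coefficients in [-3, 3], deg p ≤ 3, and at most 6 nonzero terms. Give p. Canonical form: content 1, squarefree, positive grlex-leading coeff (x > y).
x^3 - 3*x^2*y - x*y^2 - 3*y^3 - 3*x*y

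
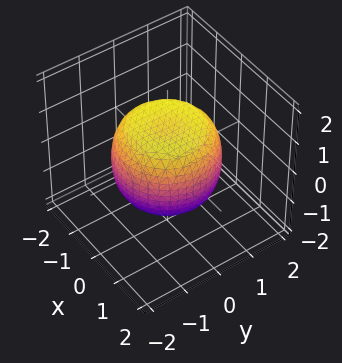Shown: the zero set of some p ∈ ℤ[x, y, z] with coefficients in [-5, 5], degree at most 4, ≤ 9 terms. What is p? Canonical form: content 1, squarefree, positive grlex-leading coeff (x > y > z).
First, the degree is 4 — the shape is more complex than any degree-3 surface.
Then, symmetry: the z-axis is an axis of rotation, so x and y enter only as x² + y².
Then, observable constraints: among the integer gridlines, it crosses the z-axis at z ∈ {-1, 1}; a circular section at z = -1 has radius exactly 1.
Finally, putting this together gives p.

2*x^4 + 4*x^2*y^2 + 2*y^4 - 2*x^2 - 2*y^2 + 3*z^2 - 3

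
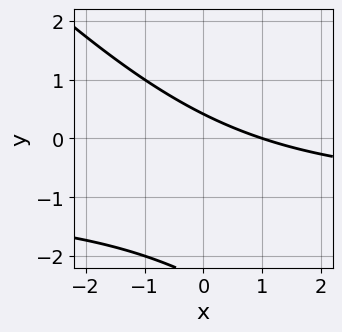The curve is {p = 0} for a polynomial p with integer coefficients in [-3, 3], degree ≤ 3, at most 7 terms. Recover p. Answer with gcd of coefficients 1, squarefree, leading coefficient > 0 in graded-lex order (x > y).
deg p = 2. The shape is more complex than any degree-1 curve.
From the axis intercepts and sections: one x-axis crossing is at x = 1.
Fitting integer coefficients to these (and the overall shape) gives p.

x*y + y^2 + x + 2*y - 1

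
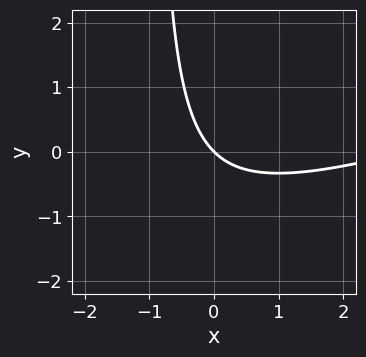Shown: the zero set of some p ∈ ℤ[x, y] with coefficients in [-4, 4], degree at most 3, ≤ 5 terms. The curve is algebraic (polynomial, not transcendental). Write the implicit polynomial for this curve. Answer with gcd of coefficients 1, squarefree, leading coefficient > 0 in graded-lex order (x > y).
x^2 - 3*x*y - 3*x - 3*y

First, the degree is 2 — the shape is more complex than any degree-1 curve.
Then, observable constraints: it meets the x-axis at x = 0 (among the integer gridlines); it meets the y-axis at y = 0 (among the integer gridlines).
Finally, these observations pin down the coefficients.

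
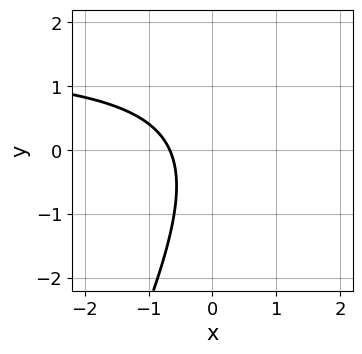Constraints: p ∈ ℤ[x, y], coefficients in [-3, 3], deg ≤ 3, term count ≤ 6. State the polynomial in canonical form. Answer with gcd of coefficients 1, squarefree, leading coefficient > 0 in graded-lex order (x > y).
2*x*y - y^2 - 3*x - 2

1. deg p = 2. A generic line meets the curve in up to 2 points.
2. Against the integer gridlines: the curve avoids every integer y-axis point in the box.
3. These observations pin down the coefficients.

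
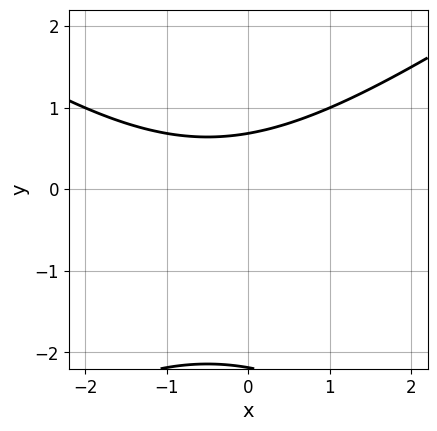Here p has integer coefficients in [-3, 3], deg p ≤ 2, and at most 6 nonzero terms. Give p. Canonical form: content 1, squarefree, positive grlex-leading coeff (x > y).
deg p = 2. A generic line meets the curve in up to 2 points.
Against the integer gridlines: no x-intercept at any integer in the box.
Assembling these constraints gives the stated polynomial.

x^2 - 2*y^2 + x - 3*y + 3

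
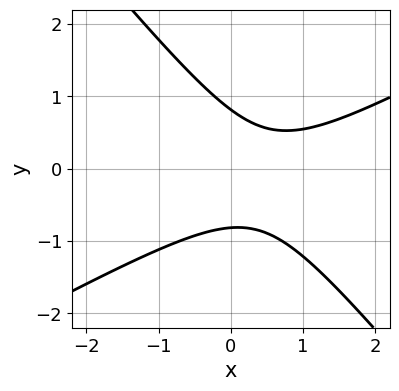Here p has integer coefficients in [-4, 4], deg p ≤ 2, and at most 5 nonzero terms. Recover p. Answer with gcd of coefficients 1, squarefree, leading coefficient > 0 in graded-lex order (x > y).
2*x^2 - 2*x*y - 3*y^2 - 2*x + 2

(a) The degree is 2 — no degree-1 curve has this shape.
(b) From the axis intercepts and sections: it misses every integer gridline on the x-axis.
(c) Assembling these constraints gives the stated polynomial.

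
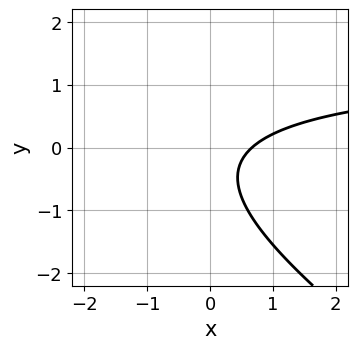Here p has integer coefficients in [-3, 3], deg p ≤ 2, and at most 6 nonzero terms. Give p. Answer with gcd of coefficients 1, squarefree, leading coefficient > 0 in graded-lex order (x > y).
2*x*y + 3*y^2 - 3*x + 2*y + 2

The degree is 2 — no degree-1 curve has this shape.
From the visible intercepts: it misses every integer gridline on the y-axis.
Putting this together gives p.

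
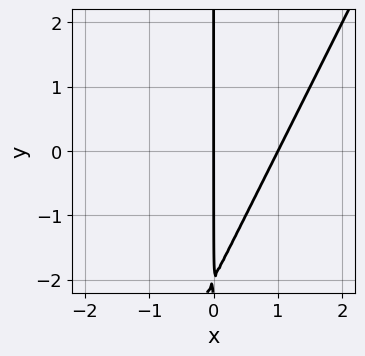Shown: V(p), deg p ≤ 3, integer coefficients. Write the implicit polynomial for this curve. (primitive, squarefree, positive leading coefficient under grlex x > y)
The degree is 2 — no degree-1 curve has this shape.
From the axis intercepts and sections: the x-axis gridline crossings are at x ∈ {0, 1}; the visible y-axis segment lies entirely on the curve.
Putting this together gives p.

2*x^2 - x*y - 2*x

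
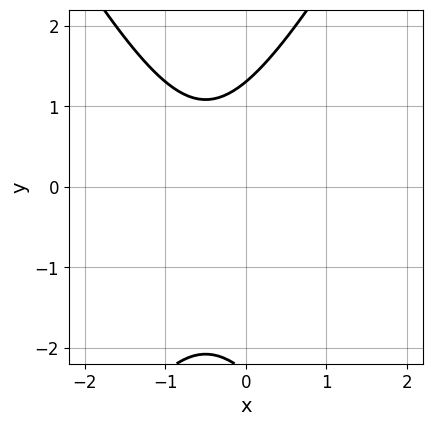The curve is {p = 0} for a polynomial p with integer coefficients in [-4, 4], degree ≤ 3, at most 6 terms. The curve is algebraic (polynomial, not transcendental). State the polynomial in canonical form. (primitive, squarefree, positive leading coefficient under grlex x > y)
3*x^2 - y^2 + 3*x - y + 3

Degree: a generic line meets the curve in up to 2 points, so deg p = 2.
From the axis intercepts and sections: no x-intercept at any integer in the box.
Matching integer coefficients to the picture gives p.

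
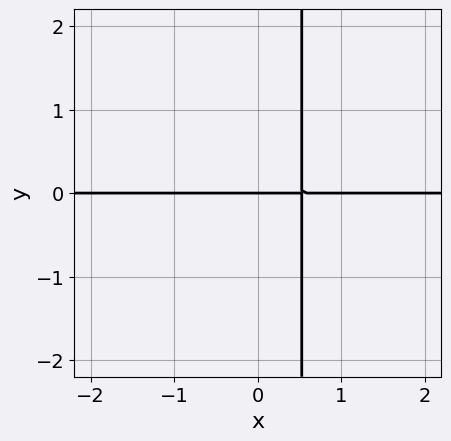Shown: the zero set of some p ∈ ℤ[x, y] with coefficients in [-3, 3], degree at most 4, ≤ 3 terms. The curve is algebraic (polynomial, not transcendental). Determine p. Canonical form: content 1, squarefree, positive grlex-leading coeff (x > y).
3*x^3*y + 2*x^2*y - y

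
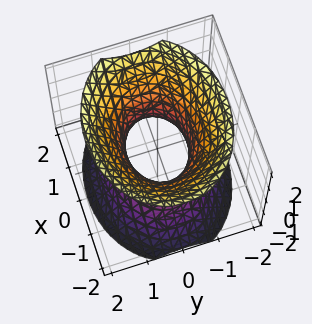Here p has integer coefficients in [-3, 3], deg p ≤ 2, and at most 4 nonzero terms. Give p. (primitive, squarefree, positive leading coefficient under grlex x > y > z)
The degree is 2 — an hourglass — one-sheet hyperboloid; a quadric.
Symmetries: it's symmetric under y → −y, forcing even powers of y; mirror symmetry x ↦ −x ⇒ only even powers of x; it's symmetric under z → −z, forcing even powers of z.
From the axis intercepts and sections: no z-intercept at any integer in the box; the x-axis gridline crossings are at x ∈ {-1, 1}.
Solving for integer coefficients yields p as stated.

2*x^2 + 3*y^2 - 2*z^2 - 2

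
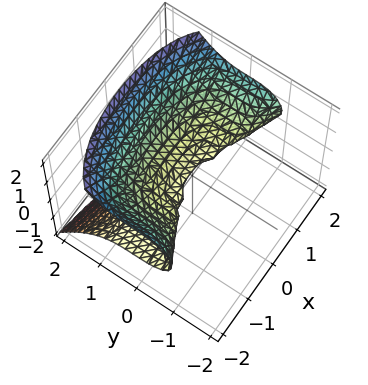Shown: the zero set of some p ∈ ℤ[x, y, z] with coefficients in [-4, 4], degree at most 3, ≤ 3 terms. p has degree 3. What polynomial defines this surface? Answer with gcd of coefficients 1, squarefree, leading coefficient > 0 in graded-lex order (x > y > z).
x^2*z + 2*y^3 - 3*z^2

1. deg p = 3.
2. Against the integer gridlines: it crosses the y-axis at the gridline y = 0; it meets the z-axis at z = 0 (among the integer gridlines).
3. The integer polynomial consistent with all of this is the stated p.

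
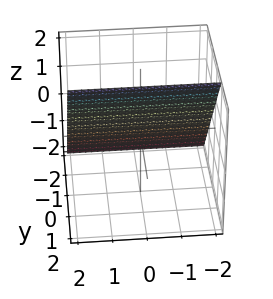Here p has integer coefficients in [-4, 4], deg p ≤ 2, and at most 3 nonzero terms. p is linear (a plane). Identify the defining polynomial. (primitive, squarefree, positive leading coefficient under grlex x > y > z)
(a) The degree is 1 — every cross-section is a straight line — this is a plane.
(b) Reading off the gridlines: one z-axis crossing is at z = 1; the surface avoids every integer x-axis point in the box.
(c) Putting this together gives p.

3*y - 2*z + 2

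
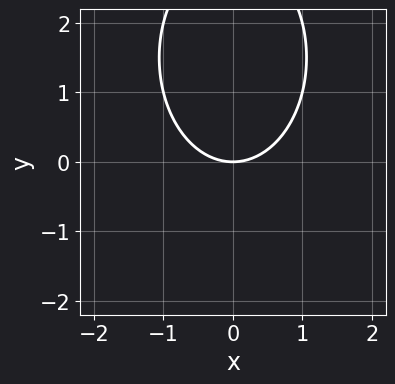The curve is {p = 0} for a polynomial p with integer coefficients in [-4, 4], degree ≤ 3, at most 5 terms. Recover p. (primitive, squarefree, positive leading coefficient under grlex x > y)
First, the degree is 2 — no degree-1 curve has this shape.
Then, symmetries: it's symmetric under x → −x, forcing even powers of x.
Next, from the axis intercepts and sections: one y-axis crossing is at y = 0; it crosses the x-axis at the gridline x = 0.
Finally, solving for integer coefficients yields p as stated.

2*x^2 + y^2 - 3*y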